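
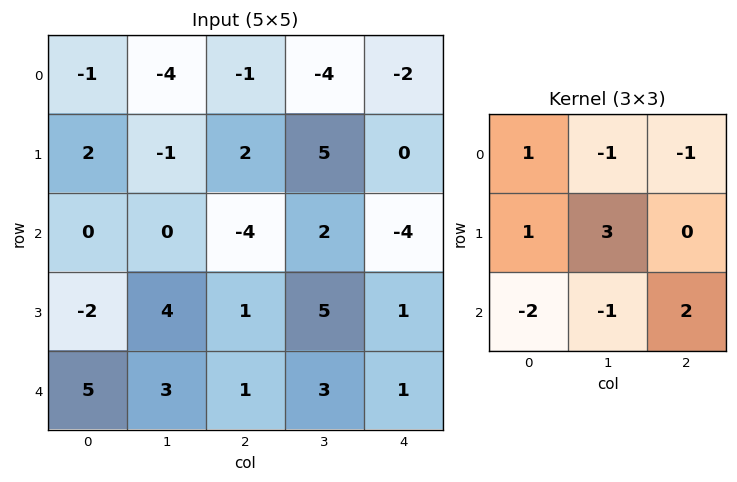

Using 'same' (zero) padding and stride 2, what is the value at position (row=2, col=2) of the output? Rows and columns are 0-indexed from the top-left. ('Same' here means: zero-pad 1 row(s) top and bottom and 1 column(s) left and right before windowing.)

10

The receptive field on the zero-padded input at this output position is [5 1 0 / 3 1 0 / 0 0 0]. Elementwise product with the kernel and sum: 5·1 + 1·-1 + 0·-1 + 3·1 + 1·3 + 0·-2 + 0·-1 + 0·2.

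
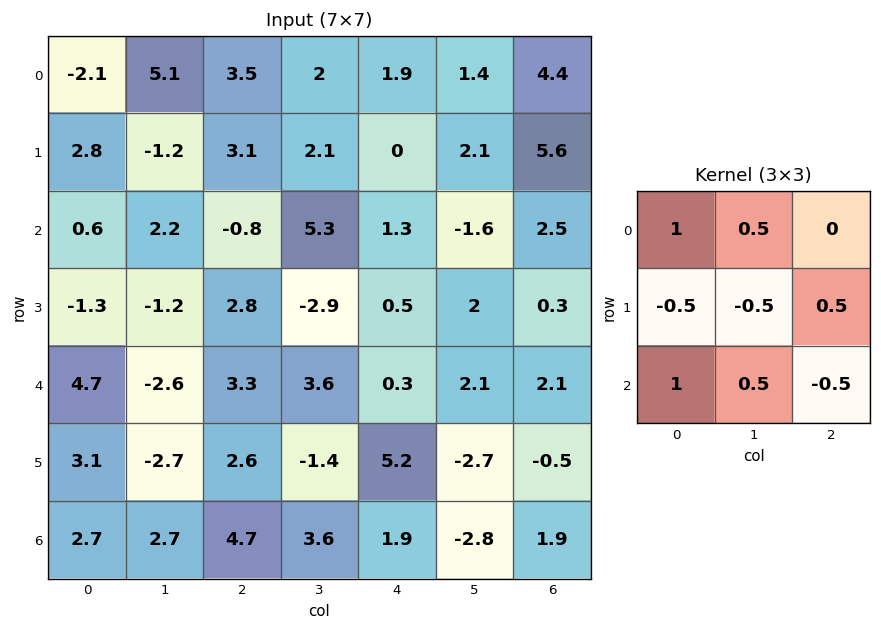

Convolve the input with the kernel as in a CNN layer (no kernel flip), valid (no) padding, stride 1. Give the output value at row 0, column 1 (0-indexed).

The receptive field on the input at this output position is [5.1 3.5 2 / -1.2 3.1 2.1 / 2.2 -0.8 5.3]. Elementwise product with the kernel and sum: 5.1·1 + 3.5·0.5 + -1.2·-0.5 + 3.1·-0.5 + 2.1·0.5 + 2.2·1 + -0.8·0.5 + 5.3·-0.5.

6.1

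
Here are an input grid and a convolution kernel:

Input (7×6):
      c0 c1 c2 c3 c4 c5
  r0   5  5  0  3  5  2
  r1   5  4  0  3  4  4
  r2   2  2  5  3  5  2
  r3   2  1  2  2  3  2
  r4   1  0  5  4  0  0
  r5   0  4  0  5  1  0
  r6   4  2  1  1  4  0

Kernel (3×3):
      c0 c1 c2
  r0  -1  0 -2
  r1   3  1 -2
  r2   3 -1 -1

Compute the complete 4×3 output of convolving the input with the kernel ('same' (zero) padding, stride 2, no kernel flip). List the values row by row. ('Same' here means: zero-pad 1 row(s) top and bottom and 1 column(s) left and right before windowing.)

Output[0,0]: The receptive field on the zero-padded input at this output position is [0 0 0 / 0 5 5 / 0 5 4]. Elementwise product with the kernel and sum: 0·-1 + 0·-2 + 0·3 + 5·1 + 5·-2 + 0·3 + 5·-1 + 4·-1.
Output[0,1]: The receptive field on the zero-padded input at this output position is [0 0 0 / 5 0 3 / 4 0 3]. Elementwise product with the kernel and sum: 0·-1 + 0·-2 + 5·3 + 0·1 + 3·-2 + 4·3 + 0·-1 + 3·-1.

-14 18 11
-13 -6 0
-5 -1 20
-8 -9 2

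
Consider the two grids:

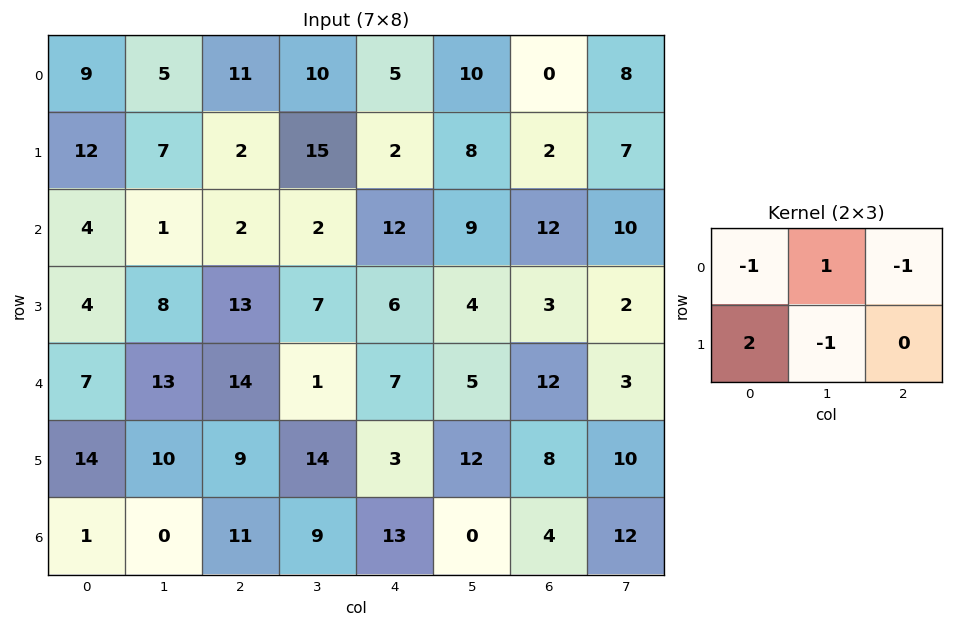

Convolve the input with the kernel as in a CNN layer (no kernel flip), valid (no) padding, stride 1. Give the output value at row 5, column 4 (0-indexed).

The receptive field on the input at this output position is [3 12 8 / 13 0 4]. Elementwise product with the kernel and sum: 3·-1 + 12·1 + 8·-1 + 13·2 + 0·-1.

27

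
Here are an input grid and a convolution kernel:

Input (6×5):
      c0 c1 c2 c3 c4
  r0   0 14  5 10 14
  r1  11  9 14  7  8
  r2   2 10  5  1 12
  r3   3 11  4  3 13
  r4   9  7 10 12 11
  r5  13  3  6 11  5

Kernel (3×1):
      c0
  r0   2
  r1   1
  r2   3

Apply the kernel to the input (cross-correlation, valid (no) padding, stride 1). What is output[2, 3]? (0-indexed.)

The receptive field on the input at this output position is [1 / 3 / 12]. Elementwise product with the kernel and sum: 1·2 + 3·1 + 12·3.

41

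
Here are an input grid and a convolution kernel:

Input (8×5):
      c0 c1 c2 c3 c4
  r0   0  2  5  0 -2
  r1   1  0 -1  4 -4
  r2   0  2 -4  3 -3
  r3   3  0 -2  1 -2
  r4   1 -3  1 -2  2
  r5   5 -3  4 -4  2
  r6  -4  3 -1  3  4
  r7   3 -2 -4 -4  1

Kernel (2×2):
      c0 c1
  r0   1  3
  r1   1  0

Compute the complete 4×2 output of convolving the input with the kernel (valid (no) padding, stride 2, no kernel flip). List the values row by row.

7 4
9 3
-3 -1
8 4

Output[0,0]: The receptive field on the input at this output position is [0 2 / 1 0]. Elementwise product with the kernel and sum: 0·1 + 2·3 + 1·1.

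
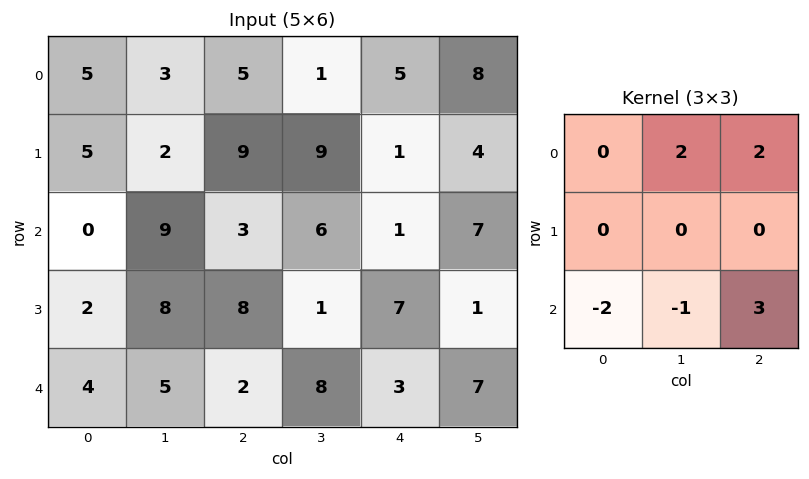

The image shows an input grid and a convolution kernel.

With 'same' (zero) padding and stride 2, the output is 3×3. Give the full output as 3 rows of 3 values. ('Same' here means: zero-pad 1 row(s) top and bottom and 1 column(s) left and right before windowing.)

Output[0,0]: The receptive field on the zero-padded input at this output position is [0 0 0 / 0 5 3 / 0 5 2]. Elementwise product with the kernel and sum: 0·2 + 0·2 + 0·-2 + 5·-1 + 2·3.

1 14 -7
36 15 4
20 18 16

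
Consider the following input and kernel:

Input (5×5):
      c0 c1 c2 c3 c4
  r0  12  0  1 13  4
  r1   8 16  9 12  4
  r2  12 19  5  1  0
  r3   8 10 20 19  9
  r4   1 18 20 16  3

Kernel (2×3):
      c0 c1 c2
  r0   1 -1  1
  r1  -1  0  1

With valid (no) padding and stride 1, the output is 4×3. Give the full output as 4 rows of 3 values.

14 8 -13
-6 1 -4
10 24 -7
37 7 -7

Output[0,0]: The receptive field on the input at this output position is [12 0 1 / 8 16 9]. Elementwise product with the kernel and sum: 12·1 + 0·-1 + 1·1 + 8·-1 + 9·1.
Output[0,1]: The receptive field on the input at this output position is [0 1 13 / 16 9 12]. Elementwise product with the kernel and sum: 0·1 + 1·-1 + 13·1 + 16·-1 + 12·1.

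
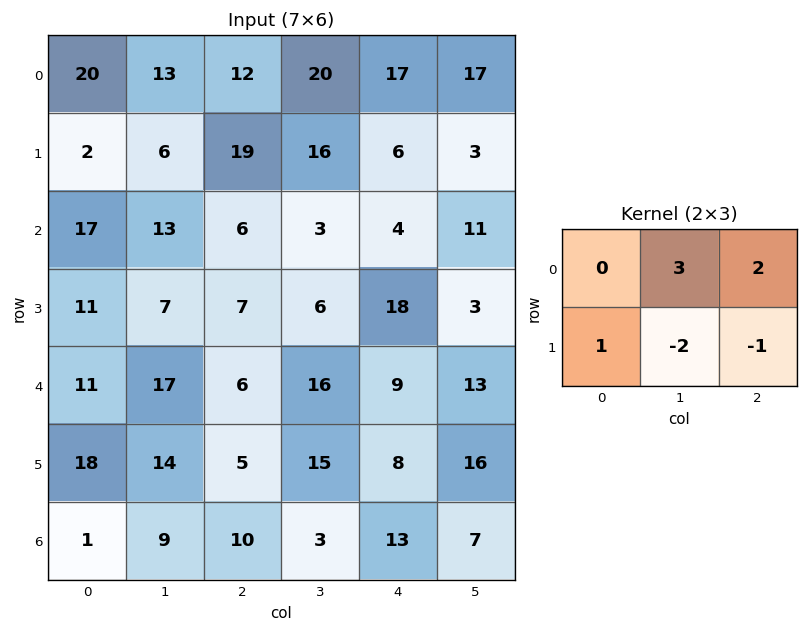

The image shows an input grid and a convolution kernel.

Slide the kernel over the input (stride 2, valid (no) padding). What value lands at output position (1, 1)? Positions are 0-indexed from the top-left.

-6

The receptive field on the input at this output position is [6 3 4 / 7 6 18]. Elementwise product with the kernel and sum: 3·3 + 4·2 + 7·1 + 6·-2 + 18·-1.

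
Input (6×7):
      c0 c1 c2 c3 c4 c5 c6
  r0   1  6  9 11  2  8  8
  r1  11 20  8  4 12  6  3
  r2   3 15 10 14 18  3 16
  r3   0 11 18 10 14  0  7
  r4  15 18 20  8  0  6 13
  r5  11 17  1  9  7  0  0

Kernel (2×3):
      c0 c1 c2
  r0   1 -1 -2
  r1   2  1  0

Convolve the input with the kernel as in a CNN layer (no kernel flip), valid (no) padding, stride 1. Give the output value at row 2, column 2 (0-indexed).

6

The receptive field on the input at this output position is [10 14 18 / 18 10 14]. Elementwise product with the kernel and sum: 10·1 + 14·-1 + 18·-2 + 18·2 + 10·1.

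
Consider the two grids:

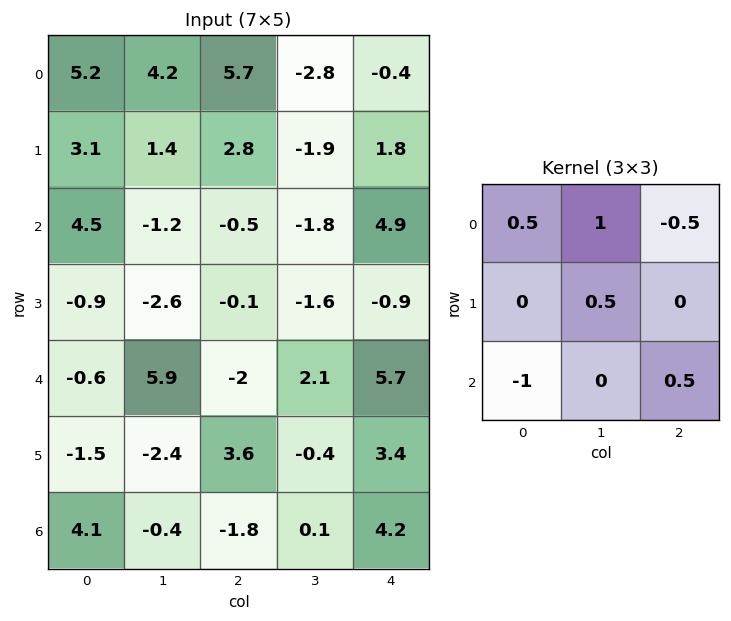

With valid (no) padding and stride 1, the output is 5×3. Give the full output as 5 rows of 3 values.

Output[0,0]: The receptive field on the input at this output position is [5.2 4.2 5.7 / 3.1 1.4 2.8 / 4.5 -1.2 -0.5]. Elementwise product with the kernel and sum: 5.2·0.5 + 4.2·1 + 5.7·-0.5 + 1.4·0.5 + 4.5·-1 + -0.5·0.5.

-0.1 10.9 2.25
1.8 6 -2.65
-0.4 -5.1 -0.45
3.25 0.6 -2.05
0.4 2.15 1.95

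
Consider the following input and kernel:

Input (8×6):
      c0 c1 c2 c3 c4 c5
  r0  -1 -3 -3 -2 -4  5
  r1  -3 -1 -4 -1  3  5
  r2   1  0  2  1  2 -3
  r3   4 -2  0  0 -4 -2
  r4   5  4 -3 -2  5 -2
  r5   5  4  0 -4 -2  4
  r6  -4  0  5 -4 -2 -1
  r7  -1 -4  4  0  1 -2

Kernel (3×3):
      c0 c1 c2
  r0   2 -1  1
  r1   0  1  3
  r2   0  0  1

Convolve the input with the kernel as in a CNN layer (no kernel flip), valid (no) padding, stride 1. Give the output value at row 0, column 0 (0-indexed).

-13

The receptive field on the input at this output position is [-1 -3 -3 / -3 -1 -4 / 1 0 2]. Elementwise product with the kernel and sum: -1·2 + -3·-1 + -3·1 + -1·1 + -4·3 + 2·1.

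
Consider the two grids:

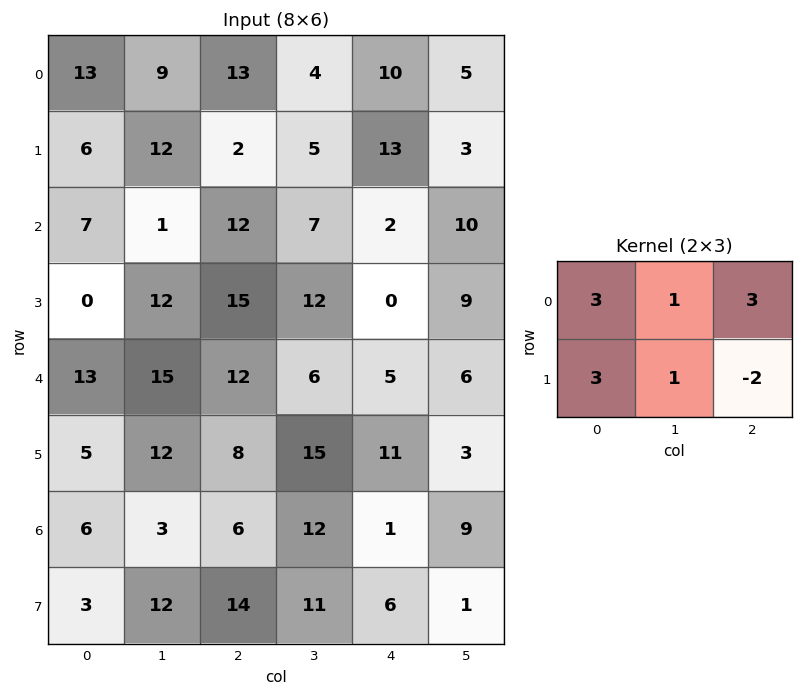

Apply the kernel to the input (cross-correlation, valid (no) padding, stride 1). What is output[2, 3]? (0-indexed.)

71

The receptive field on the input at this output position is [7 2 10 / 12 0 9]. Elementwise product with the kernel and sum: 7·3 + 2·1 + 10·3 + 12·3 + 0·1 + 9·-2.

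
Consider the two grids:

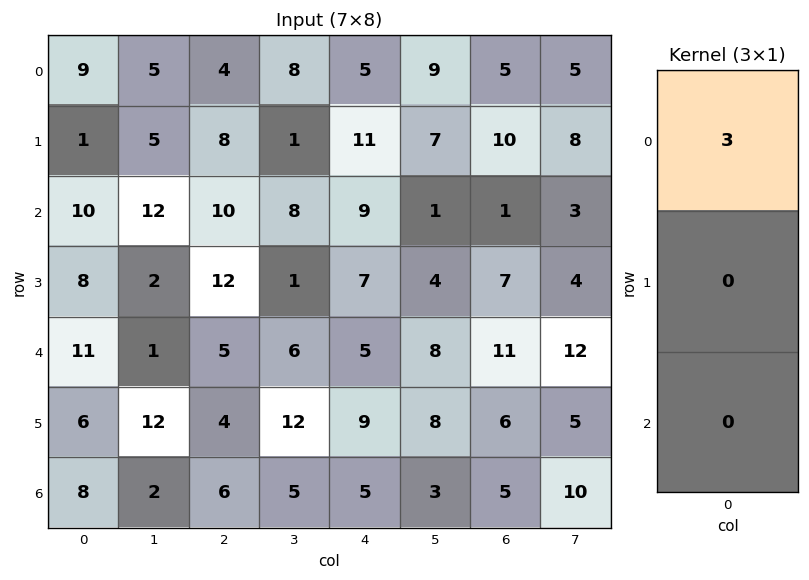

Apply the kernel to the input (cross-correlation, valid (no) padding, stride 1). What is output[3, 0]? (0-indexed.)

24

The receptive field on the input at this output position is [8 / 11 / 6]. Elementwise product with the kernel and sum: 8·3.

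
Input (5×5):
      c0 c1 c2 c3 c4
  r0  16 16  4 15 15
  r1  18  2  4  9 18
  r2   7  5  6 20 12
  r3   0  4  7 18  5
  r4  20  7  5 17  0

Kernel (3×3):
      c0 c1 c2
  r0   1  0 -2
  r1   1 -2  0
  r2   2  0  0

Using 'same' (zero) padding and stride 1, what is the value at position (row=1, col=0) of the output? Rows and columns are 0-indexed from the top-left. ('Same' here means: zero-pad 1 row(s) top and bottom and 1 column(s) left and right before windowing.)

-68

The receptive field on the zero-padded input at this output position is [0 16 16 / 0 18 2 / 0 7 5]. Elementwise product with the kernel and sum: 0·1 + 16·-2 + 0·1 + 18·-2 + 0·2.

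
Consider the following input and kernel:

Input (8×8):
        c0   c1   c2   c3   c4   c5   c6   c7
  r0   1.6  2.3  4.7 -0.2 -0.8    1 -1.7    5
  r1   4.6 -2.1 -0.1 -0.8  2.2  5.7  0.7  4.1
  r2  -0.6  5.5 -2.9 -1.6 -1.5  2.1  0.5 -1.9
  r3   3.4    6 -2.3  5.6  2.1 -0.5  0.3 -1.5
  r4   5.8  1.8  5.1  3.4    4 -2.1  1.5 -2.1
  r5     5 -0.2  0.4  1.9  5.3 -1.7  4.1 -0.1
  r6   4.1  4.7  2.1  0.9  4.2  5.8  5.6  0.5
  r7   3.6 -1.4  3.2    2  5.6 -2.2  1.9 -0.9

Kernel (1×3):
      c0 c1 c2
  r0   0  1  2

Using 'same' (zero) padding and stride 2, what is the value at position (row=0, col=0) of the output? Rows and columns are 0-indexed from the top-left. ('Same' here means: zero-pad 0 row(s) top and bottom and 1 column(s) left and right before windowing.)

The receptive field on the zero-padded input at this output position is [0 1.6 2.3]. Elementwise product with the kernel and sum: 1.6·1 + 2.3·2.

6.2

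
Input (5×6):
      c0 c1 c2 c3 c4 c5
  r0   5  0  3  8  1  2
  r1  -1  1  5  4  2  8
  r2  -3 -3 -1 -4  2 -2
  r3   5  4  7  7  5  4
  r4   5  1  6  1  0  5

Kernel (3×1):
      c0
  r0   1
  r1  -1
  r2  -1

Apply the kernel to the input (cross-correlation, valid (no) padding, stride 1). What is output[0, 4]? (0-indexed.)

-3

The receptive field on the input at this output position is [1 / 2 / 2]. Elementwise product with the kernel and sum: 1·1 + 2·-1 + 2·-1.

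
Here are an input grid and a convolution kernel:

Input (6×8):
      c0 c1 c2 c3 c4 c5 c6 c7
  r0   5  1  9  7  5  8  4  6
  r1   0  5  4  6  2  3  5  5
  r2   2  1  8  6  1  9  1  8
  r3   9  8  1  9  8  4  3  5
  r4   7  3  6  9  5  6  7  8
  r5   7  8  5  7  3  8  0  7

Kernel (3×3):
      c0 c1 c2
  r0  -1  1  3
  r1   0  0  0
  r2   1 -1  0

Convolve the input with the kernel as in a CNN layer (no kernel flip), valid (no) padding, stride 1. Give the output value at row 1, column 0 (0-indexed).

The receptive field on the input at this output position is [0 5 4 / 2 1 8 / 9 8 1]. Elementwise product with the kernel and sum: 0·-1 + 5·1 + 4·3 + 9·1 + 8·-1.

18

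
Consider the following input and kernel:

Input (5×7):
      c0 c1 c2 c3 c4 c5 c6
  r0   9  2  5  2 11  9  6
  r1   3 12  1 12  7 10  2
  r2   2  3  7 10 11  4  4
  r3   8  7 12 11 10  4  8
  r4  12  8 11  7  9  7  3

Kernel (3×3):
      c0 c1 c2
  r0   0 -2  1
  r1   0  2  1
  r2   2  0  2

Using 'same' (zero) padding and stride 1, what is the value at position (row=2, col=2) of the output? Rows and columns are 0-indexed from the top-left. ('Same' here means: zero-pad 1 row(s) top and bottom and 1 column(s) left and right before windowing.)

The receptive field on the zero-padded input at this output position is [12 1 12 / 3 7 10 / 7 12 11]. Elementwise product with the kernel and sum: 1·-2 + 12·1 + 7·2 + 10·1 + 7·2 + 11·2.

70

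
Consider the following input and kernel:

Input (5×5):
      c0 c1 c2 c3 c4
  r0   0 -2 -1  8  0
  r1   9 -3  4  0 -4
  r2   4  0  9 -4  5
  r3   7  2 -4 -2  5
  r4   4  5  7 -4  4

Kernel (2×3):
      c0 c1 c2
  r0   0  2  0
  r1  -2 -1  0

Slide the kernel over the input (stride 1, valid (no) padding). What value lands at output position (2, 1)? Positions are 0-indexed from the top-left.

The receptive field on the input at this output position is [0 9 -4 / 2 -4 -2]. Elementwise product with the kernel and sum: 9·2 + 2·-2 + -4·-1.

18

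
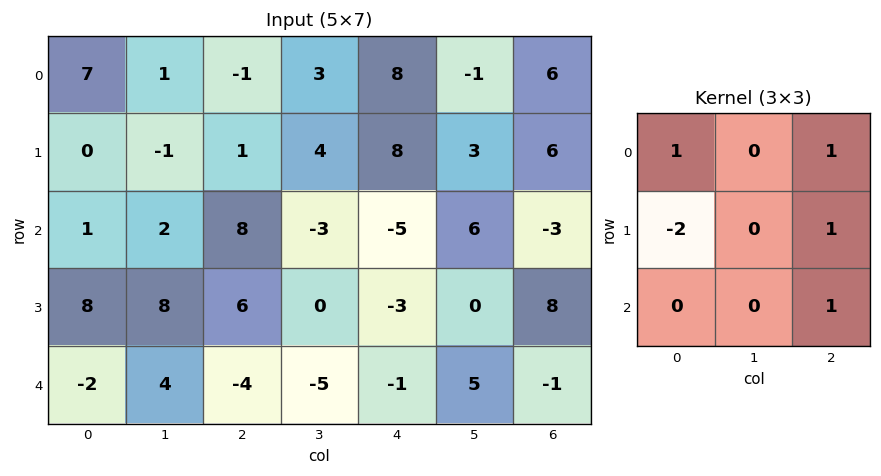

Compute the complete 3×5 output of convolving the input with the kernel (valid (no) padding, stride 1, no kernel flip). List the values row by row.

15 7 8 3 1
13 -4 -15 19 29
-5 -22 -13 8 5

Output[0,0]: The receptive field on the input at this output position is [7 1 -1 / 0 -1 1 / 1 2 8]. Elementwise product with the kernel and sum: 7·1 + -1·1 + 0·-2 + 1·1 + 8·1.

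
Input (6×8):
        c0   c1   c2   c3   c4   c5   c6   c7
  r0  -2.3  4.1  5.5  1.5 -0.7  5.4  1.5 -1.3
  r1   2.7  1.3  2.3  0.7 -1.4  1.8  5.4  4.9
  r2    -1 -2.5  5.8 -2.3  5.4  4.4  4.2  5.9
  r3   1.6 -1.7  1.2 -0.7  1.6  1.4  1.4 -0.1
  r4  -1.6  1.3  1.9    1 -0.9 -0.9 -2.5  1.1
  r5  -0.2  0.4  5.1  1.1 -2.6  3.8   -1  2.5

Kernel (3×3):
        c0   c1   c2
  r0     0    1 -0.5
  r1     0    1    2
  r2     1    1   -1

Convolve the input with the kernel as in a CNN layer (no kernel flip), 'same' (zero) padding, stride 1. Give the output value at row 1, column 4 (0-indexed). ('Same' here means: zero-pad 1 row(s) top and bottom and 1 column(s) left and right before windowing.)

-2.5

The receptive field on the zero-padded input at this output position is [1.5 -0.7 5.4 / 0.7 -1.4 1.8 / -2.3 5.4 4.4]. Elementwise product with the kernel and sum: -0.7·1 + 5.4·-0.5 + -1.4·1 + 1.8·2 + -2.3·1 + 5.4·1 + 4.4·-1.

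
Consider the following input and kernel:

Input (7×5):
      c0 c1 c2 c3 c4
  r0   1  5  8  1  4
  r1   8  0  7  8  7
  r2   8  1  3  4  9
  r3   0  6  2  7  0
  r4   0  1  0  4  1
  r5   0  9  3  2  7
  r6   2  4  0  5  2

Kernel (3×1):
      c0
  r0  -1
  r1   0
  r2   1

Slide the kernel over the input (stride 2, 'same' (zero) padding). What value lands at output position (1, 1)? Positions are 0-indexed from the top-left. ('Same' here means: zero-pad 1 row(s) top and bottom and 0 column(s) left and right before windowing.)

The receptive field on the zero-padded input at this output position is [7 / 3 / 2]. Elementwise product with the kernel and sum: 7·-1 + 2·1.

-5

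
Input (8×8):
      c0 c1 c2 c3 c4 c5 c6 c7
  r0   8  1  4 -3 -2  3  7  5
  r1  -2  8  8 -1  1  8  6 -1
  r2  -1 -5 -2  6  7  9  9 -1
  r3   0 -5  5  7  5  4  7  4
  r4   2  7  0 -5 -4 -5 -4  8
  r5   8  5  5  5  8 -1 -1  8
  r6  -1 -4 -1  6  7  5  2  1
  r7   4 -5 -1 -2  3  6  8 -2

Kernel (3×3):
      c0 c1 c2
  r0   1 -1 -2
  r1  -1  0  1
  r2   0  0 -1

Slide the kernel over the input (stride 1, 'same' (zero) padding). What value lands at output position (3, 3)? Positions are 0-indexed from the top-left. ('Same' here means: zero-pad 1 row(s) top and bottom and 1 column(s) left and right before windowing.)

-18

The receptive field on the zero-padded input at this output position is [-2 6 7 / 5 7 5 / 0 -5 -4]. Elementwise product with the kernel and sum: -2·1 + 6·-1 + 7·-2 + 5·-1 + 5·1 + -4·-1.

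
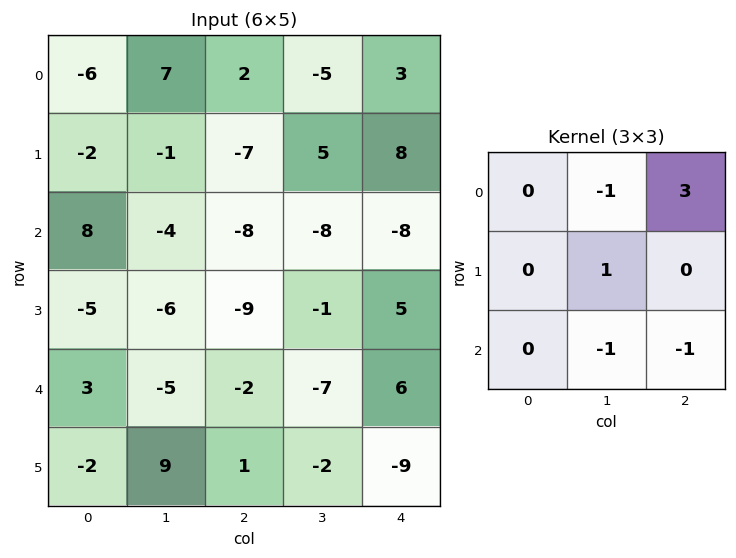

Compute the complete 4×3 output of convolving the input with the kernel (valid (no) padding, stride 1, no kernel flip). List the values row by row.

Output[0,0]: The receptive field on the input at this output position is [-6 7 2 / -2 -1 -7 / 8 -4 -8]. Elementwise product with the kernel and sum: 7·-1 + 2·3 + -1·1 + -4·-1 + -8·-1.
Output[0,1]: The receptive field on the input at this output position is [7 2 -5 / -1 -7 5 / -4 -8 -8]. Elementwise product with the kernel and sum: 2·-1 + -5·3 + -7·1 + -8·-1 + -8·-1.

10 -8 35
-9 24 7
-19 -16 -16
-36 5 20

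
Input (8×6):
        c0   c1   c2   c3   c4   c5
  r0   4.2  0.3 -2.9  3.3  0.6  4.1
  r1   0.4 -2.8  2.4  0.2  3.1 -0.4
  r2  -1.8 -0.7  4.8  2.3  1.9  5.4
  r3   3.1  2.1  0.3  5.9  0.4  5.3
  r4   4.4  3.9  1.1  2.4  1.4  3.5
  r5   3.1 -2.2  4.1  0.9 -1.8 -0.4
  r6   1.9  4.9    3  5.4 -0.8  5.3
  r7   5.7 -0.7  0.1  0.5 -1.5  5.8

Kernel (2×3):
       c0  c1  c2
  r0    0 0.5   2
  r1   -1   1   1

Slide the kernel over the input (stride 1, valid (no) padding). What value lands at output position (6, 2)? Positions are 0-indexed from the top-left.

The receptive field on the input at this output position is [3 5.4 -0.8 / 0.1 0.5 -1.5]. Elementwise product with the kernel and sum: 5.4·0.5 + -0.8·2 + 0.1·-1 + 0.5·1 + -1.5·1.

0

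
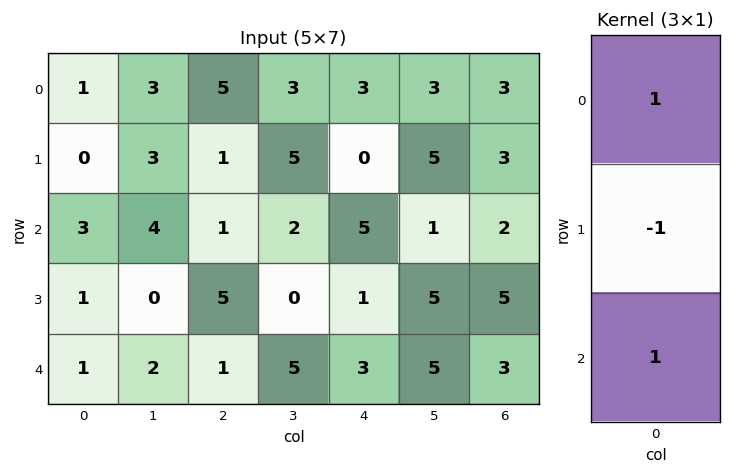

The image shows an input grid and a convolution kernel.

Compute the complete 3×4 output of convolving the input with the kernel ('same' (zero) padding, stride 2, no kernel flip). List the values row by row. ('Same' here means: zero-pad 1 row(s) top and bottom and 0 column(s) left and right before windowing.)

-1 -4 -3 0
-2 5 -4 6
0 4 -2 2

Output[0,0]: The receptive field on the zero-padded input at this output position is [0 / 1 / 0]. Elementwise product with the kernel and sum: 0·1 + 1·-1 + 0·1.
Output[0,1]: The receptive field on the zero-padded input at this output position is [0 / 5 / 1]. Elementwise product with the kernel and sum: 0·1 + 5·-1 + 1·1.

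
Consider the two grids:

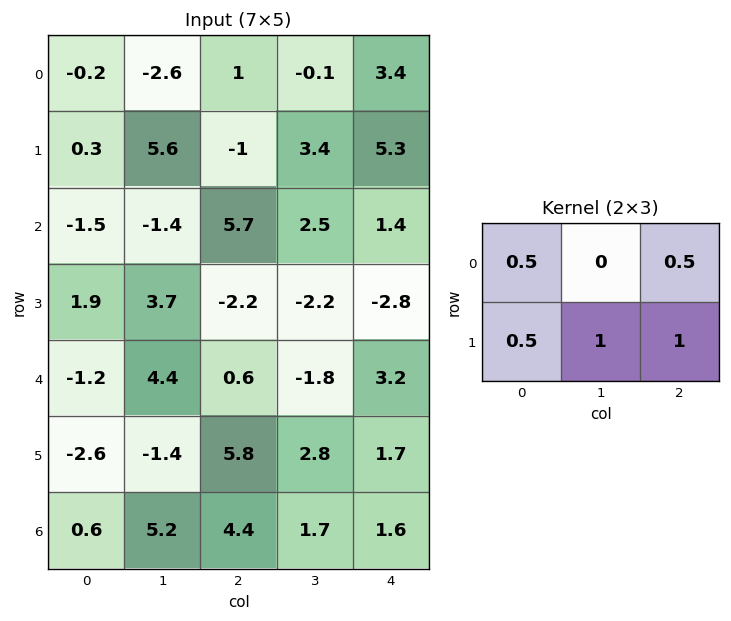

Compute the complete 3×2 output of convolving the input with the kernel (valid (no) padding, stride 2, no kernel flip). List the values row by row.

5.15 10.4
4.55 -2.55
2.8 9.3

Output[0,0]: The receptive field on the input at this output position is [-0.2 -2.6 1 / 0.3 5.6 -1]. Elementwise product with the kernel and sum: -0.2·0.5 + 1·0.5 + 0.3·0.5 + 5.6·1 + -1·1.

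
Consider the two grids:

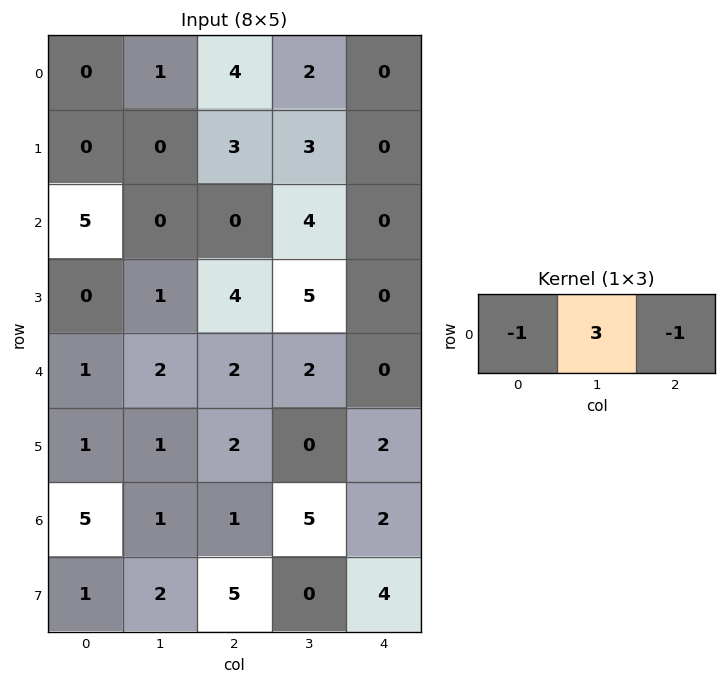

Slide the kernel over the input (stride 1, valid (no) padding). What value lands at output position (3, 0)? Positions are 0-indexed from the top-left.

-1

The receptive field on the input at this output position is [0 1 4]. Elementwise product with the kernel and sum: 0·-1 + 1·3 + 4·-1.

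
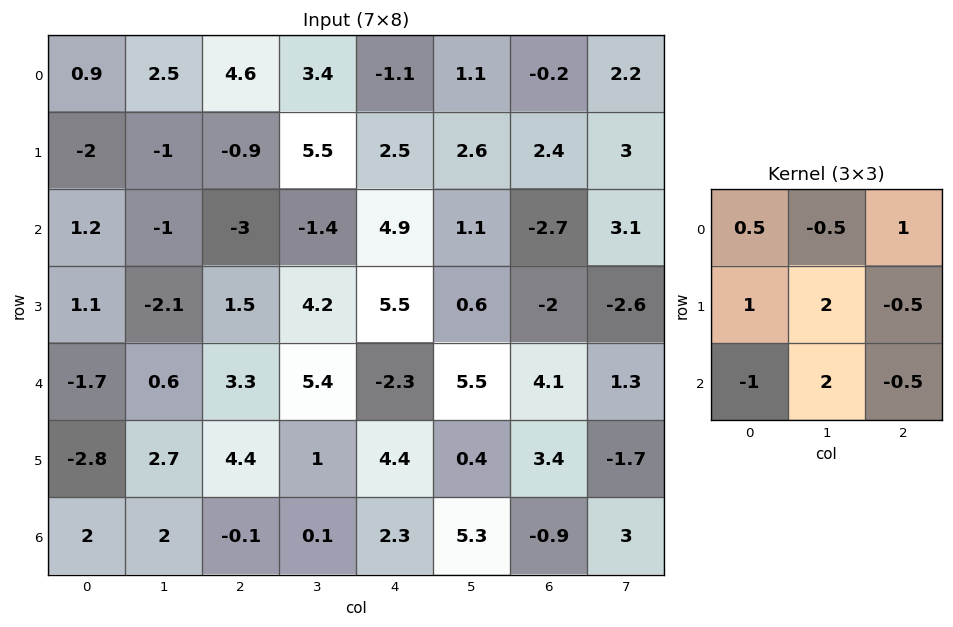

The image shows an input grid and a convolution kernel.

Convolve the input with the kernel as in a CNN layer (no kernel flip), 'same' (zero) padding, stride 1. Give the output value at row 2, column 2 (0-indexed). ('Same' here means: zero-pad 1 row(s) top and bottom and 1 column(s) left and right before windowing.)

The receptive field on the zero-padded input at this output position is [-1 -0.9 5.5 / -1 -3 -1.4 / -2.1 1.5 4.2]. Elementwise product with the kernel and sum: -1·0.5 + -0.9·-0.5 + 5.5·1 + -1·1 + -3·2 + -1.4·-0.5 + -2.1·-1 + 1.5·2 + 4.2·-0.5.

2.15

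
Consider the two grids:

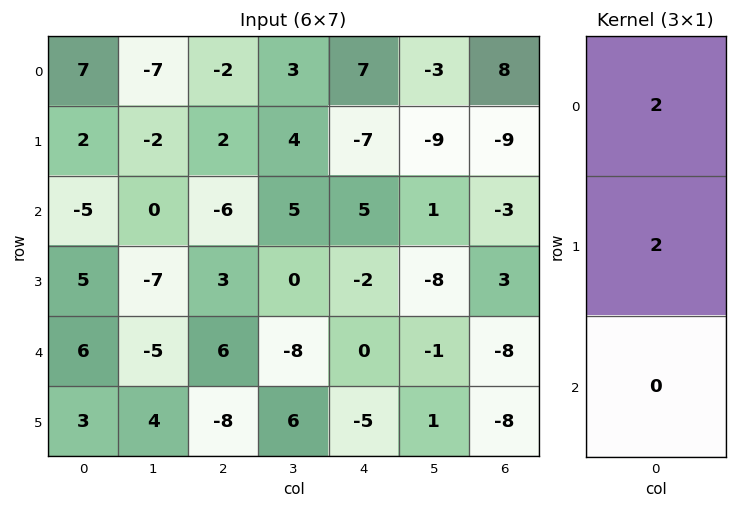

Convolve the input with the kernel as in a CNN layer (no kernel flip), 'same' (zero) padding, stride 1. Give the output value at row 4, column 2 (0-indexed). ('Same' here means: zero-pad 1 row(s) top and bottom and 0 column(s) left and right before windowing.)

18

The receptive field on the zero-padded input at this output position is [3 / 6 / -8]. Elementwise product with the kernel and sum: 3·2 + 6·2.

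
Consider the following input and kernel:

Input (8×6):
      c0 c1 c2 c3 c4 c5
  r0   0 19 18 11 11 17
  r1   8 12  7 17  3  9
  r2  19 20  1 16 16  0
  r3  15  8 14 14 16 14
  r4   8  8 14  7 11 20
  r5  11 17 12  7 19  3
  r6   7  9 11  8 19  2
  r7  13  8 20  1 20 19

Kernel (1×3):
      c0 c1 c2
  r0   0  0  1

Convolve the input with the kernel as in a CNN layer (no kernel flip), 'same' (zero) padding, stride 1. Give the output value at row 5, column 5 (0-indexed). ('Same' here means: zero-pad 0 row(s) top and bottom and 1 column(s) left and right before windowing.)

0

The receptive field on the zero-padded input at this output position is [19 3 0]. Elementwise product with the kernel and sum: 0·1.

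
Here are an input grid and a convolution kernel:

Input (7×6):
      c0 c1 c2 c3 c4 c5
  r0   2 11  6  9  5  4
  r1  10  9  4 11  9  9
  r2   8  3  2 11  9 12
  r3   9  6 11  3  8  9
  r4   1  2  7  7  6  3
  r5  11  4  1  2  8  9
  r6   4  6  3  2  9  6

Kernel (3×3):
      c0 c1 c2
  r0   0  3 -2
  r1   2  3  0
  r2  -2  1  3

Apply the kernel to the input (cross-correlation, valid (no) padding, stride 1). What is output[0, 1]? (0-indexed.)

The receptive field on the input at this output position is [11 6 9 / 9 4 11 / 3 2 11]. Elementwise product with the kernel and sum: 6·3 + 9·-2 + 9·2 + 4·3 + 3·-2 + 2·1 + 11·3.

59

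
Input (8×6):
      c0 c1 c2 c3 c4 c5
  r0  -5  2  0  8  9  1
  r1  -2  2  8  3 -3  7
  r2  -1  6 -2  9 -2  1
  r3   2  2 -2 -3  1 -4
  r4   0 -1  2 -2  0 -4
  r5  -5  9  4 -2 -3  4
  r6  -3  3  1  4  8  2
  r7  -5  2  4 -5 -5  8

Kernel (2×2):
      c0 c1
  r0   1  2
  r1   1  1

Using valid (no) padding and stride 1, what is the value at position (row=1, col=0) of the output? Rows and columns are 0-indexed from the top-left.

The receptive field on the input at this output position is [-2 2 / -1 6]. Elementwise product with the kernel and sum: -2·1 + 2·2 + -1·1 + 6·1.

7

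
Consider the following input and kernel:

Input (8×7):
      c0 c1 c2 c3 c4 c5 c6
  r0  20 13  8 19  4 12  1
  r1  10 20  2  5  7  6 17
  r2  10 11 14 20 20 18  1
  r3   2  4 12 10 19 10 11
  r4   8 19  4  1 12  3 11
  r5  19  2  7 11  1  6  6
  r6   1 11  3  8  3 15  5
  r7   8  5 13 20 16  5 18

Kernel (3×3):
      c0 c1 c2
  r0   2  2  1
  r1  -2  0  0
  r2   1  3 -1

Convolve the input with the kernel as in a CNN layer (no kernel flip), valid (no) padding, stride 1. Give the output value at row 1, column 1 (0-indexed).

57

The receptive field on the input at this output position is [20 2 5 / 11 14 20 / 4 12 10]. Elementwise product with the kernel and sum: 20·2 + 2·2 + 5·1 + 11·-2 + 4·1 + 12·3 + 10·-1.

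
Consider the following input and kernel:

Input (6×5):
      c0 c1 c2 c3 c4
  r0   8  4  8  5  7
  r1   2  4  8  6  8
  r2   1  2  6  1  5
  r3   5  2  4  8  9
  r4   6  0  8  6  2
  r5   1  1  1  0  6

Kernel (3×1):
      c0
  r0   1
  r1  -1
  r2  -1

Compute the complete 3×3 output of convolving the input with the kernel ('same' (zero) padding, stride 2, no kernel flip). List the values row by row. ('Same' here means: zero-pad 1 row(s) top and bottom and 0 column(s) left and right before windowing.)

Output[0,0]: The receptive field on the zero-padded input at this output position is [0 / 8 / 2]. Elementwise product with the kernel and sum: 0·1 + 8·-1 + 2·-1.
Output[0,1]: The receptive field on the zero-padded input at this output position is [0 / 8 / 8]. Elementwise product with the kernel and sum: 0·1 + 8·-1 + 8·-1.

-10 -16 -15
-4 -2 -6
-2 -5 1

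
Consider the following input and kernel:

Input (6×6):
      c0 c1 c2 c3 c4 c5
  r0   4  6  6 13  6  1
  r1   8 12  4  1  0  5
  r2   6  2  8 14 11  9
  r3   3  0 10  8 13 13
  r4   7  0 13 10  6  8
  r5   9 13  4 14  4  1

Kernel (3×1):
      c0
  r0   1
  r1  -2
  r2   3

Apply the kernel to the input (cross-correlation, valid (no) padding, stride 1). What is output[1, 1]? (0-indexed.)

The receptive field on the input at this output position is [12 / 2 / 0]. Elementwise product with the kernel and sum: 12·1 + 2·-2 + 0·3.

8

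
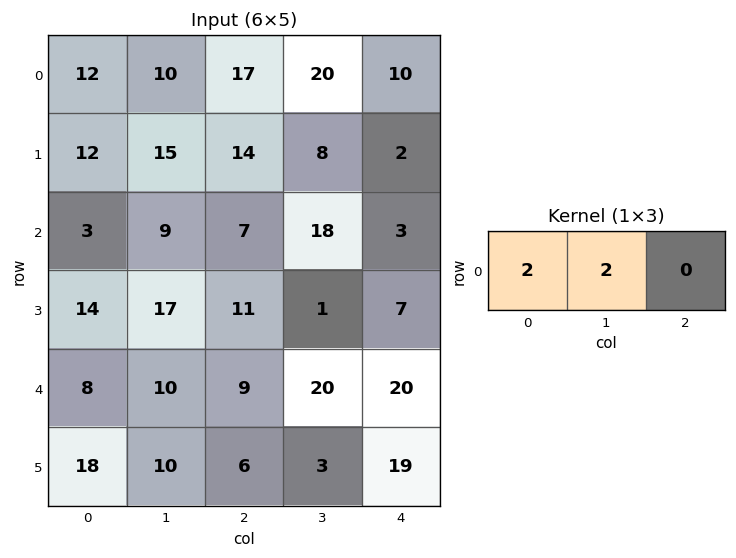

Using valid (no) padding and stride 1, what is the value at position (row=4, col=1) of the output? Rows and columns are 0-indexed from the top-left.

38

The receptive field on the input at this output position is [10 9 20]. Elementwise product with the kernel and sum: 10·2 + 9·2.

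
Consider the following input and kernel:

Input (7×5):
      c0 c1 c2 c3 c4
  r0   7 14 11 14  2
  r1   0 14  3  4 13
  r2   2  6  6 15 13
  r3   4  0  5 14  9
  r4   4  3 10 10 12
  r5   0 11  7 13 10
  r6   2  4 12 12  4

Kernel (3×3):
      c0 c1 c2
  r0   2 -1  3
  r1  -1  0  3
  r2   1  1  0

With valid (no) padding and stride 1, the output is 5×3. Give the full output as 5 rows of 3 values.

50 69 71
15 81 93
34 106 78
60 82 69
62 70 93

Output[0,0]: The receptive field on the input at this output position is [7 14 11 / 0 14 3 / 2 6 6]. Elementwise product with the kernel and sum: 7·2 + 14·-1 + 11·3 + 0·-1 + 3·3 + 2·1 + 6·1.
Output[0,1]: The receptive field on the input at this output position is [14 11 14 / 14 3 4 / 6 6 15]. Elementwise product with the kernel and sum: 14·2 + 11·-1 + 14·3 + 14·-1 + 4·3 + 6·1 + 6·1.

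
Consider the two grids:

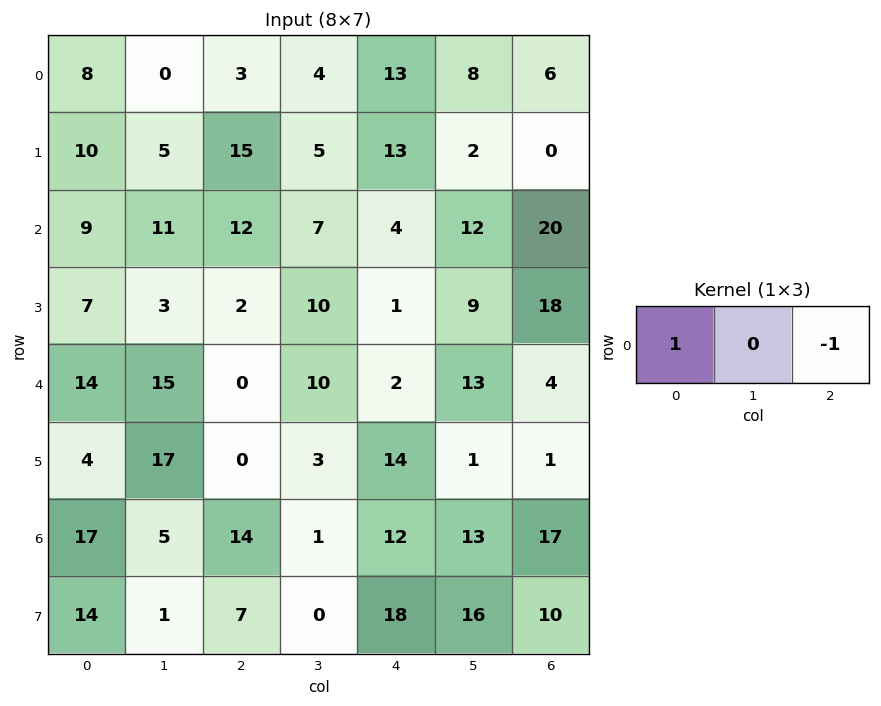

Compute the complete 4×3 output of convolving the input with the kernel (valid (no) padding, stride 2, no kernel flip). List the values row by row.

5 -10 7
-3 8 -16
14 -2 -2
3 2 -5

Output[0,0]: The receptive field on the input at this output position is [8 0 3]. Elementwise product with the kernel and sum: 8·1 + 3·-1.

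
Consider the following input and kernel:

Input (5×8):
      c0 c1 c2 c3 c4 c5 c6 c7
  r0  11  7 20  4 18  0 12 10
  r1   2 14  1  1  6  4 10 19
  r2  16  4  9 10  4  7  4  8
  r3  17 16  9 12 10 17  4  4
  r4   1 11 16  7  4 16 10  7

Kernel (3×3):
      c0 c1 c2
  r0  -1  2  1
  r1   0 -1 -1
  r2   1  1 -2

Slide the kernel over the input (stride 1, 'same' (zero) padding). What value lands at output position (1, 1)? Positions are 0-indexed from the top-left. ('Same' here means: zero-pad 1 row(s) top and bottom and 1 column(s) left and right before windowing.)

The receptive field on the zero-padded input at this output position is [11 7 20 / 2 14 1 / 16 4 9]. Elementwise product with the kernel and sum: 11·-1 + 7·2 + 20·1 + 14·-1 + 1·-1 + 16·1 + 4·1 + 9·-2.

10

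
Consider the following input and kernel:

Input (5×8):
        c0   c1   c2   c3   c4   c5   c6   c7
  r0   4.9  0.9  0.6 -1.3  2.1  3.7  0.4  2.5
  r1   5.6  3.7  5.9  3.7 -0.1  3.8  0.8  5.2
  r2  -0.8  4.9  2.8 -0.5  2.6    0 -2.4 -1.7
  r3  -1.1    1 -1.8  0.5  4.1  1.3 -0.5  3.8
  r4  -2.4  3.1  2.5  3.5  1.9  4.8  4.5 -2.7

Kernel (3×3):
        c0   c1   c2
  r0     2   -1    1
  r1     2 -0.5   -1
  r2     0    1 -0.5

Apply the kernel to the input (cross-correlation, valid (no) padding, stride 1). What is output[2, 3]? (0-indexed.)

The receptive field on the input at this output position is [-0.5 2.6 0 / 0.5 4.1 1.3 / 3.5 1.9 4.8]. Elementwise product with the kernel and sum: -0.5·2 + 2.6·-1 + 0·1 + 0.5·2 + 4.1·-0.5 + 1.3·-1 + 1.9·1 + 4.8·-0.5.

-6.45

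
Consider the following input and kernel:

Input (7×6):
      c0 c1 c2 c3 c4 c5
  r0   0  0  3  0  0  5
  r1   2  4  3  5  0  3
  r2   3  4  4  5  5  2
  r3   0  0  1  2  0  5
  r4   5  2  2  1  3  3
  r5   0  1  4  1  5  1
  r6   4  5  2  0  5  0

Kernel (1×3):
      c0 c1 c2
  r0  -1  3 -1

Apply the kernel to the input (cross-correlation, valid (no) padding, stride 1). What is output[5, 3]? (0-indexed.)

The receptive field on the input at this output position is [1 5 1]. Elementwise product with the kernel and sum: 1·-1 + 5·3 + 1·-1.

13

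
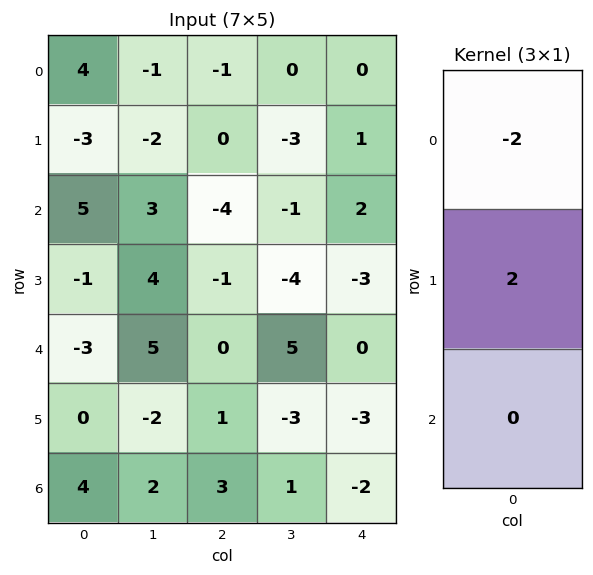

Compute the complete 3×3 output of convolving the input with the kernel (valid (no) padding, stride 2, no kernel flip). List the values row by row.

-14 2 2
-12 6 -10
6 2 -6

Output[0,0]: The receptive field on the input at this output position is [4 / -3 / 5]. Elementwise product with the kernel and sum: 4·-2 + -3·2.
Output[0,1]: The receptive field on the input at this output position is [-1 / 0 / -4]. Elementwise product with the kernel and sum: -1·-2 + 0·2.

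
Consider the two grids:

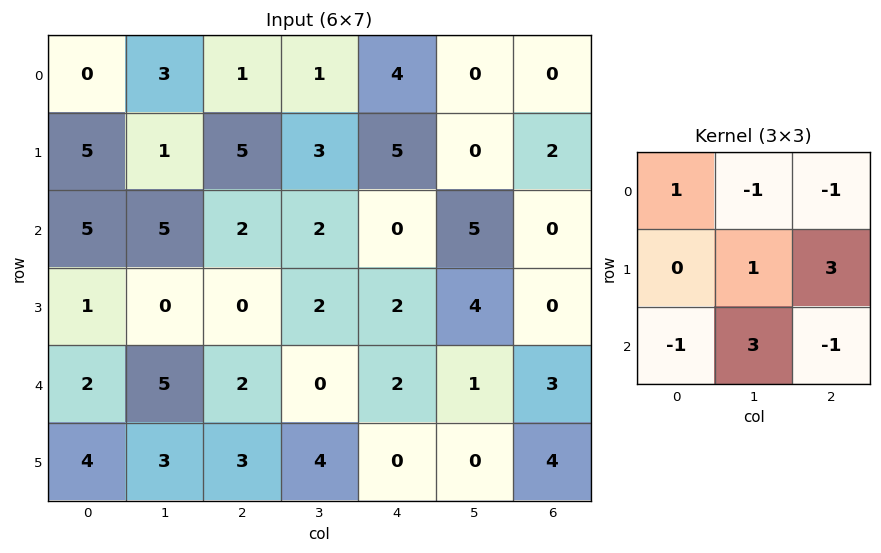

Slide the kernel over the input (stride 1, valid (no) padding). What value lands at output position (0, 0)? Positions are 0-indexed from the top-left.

20

The receptive field on the input at this output position is [0 3 1 / 5 1 5 / 5 5 2]. Elementwise product with the kernel and sum: 0·1 + 3·-1 + 1·-1 + 1·1 + 5·3 + 5·-1 + 5·3 + 2·-1.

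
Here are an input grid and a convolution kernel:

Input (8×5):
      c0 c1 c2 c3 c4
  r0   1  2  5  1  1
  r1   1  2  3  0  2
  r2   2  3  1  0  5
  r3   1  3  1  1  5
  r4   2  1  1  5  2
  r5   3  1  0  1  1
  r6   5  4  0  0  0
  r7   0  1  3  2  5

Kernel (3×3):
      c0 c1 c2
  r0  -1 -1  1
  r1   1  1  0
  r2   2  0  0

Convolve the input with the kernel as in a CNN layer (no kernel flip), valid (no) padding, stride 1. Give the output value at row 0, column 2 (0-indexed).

The receptive field on the input at this output position is [5 1 1 / 3 0 2 / 1 0 5]. Elementwise product with the kernel and sum: 5·-1 + 1·-1 + 1·1 + 3·1 + 0·1 + 1·2.

0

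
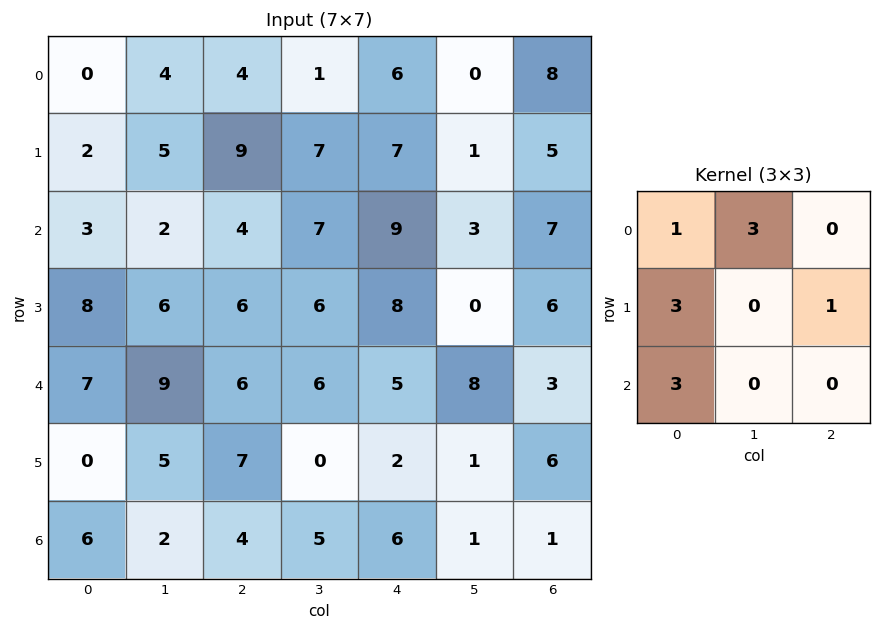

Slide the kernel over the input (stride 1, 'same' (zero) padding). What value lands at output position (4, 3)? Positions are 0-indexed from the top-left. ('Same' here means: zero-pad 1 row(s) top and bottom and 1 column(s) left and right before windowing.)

The receptive field on the zero-padded input at this output position is [6 6 8 / 6 6 5 / 7 0 2]. Elementwise product with the kernel and sum: 6·1 + 6·3 + 6·3 + 5·1 + 7·3.

68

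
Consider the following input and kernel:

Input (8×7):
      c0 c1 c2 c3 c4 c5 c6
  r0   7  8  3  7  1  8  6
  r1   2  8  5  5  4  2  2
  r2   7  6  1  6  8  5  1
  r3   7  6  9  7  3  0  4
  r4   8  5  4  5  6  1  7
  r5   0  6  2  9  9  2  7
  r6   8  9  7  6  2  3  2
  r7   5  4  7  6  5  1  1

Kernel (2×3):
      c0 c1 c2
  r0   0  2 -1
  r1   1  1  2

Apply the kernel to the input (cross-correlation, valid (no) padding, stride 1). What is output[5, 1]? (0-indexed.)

23

The receptive field on the input at this output position is [6 2 9 / 9 7 6]. Elementwise product with the kernel and sum: 2·2 + 9·-1 + 9·1 + 7·1 + 6·2.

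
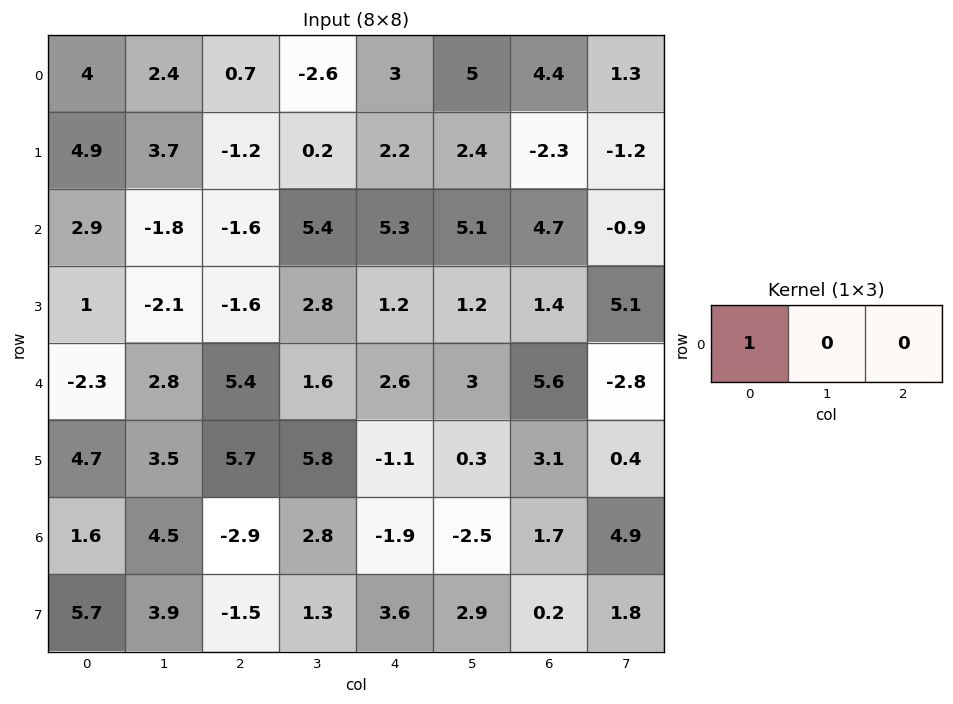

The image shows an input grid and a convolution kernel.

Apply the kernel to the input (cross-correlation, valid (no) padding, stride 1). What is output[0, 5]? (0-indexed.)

The receptive field on the input at this output position is [5 4.4 1.3]. Elementwise product with the kernel and sum: 5·1.

5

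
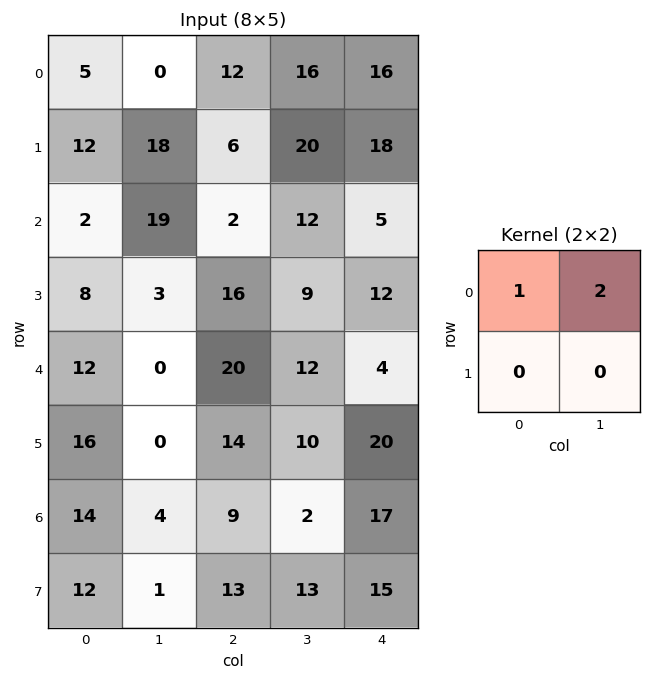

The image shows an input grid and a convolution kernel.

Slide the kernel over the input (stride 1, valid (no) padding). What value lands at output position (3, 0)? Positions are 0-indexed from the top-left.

14

The receptive field on the input at this output position is [8 3 / 12 0]. Elementwise product with the kernel and sum: 8·1 + 3·2.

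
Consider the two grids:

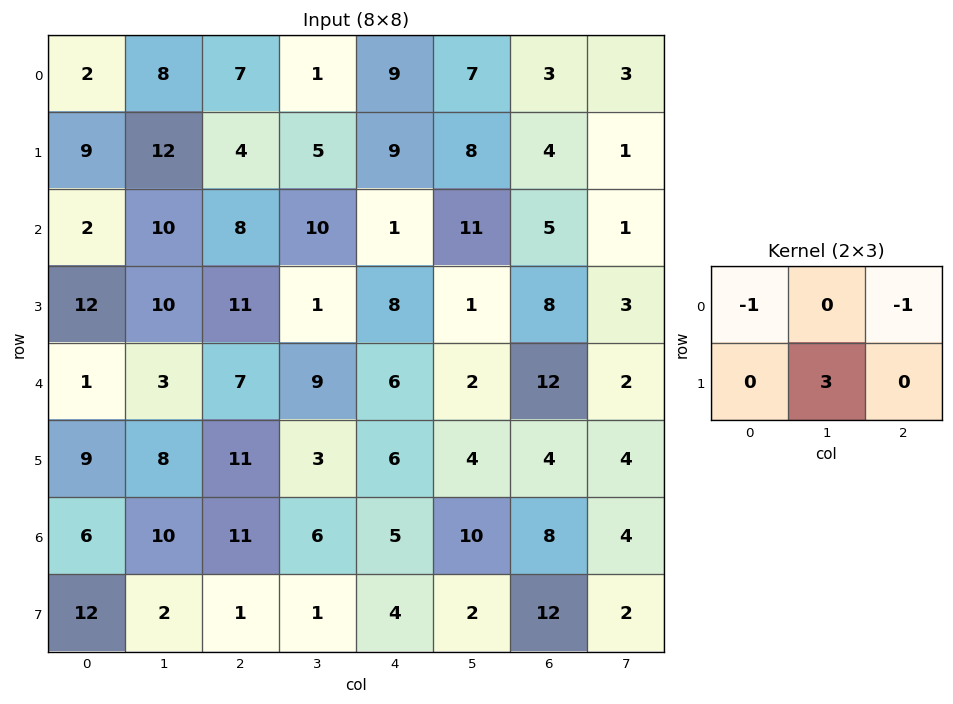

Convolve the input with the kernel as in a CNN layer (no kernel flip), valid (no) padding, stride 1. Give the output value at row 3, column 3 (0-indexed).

16

The receptive field on the input at this output position is [1 8 1 / 9 6 2]. Elementwise product with the kernel and sum: 1·-1 + 1·-1 + 6·3.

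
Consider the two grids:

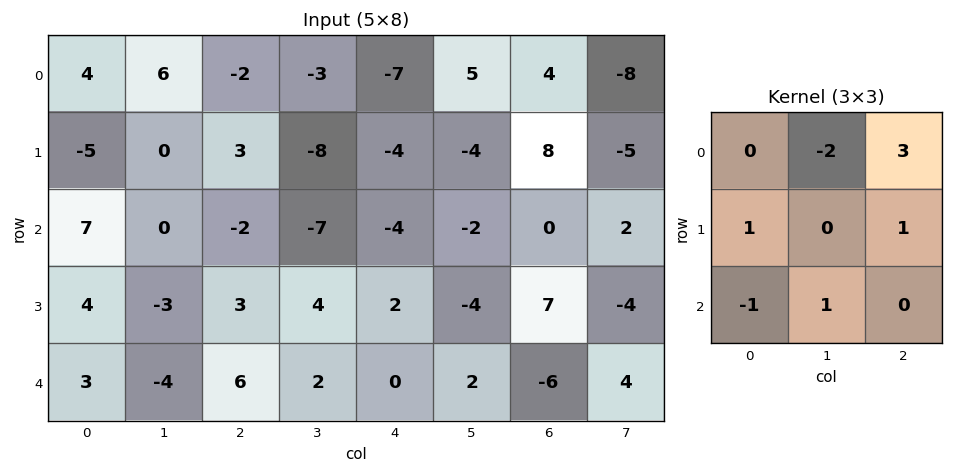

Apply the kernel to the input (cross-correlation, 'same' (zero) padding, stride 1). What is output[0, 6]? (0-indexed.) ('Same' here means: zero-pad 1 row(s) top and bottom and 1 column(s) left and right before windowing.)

9

The receptive field on the zero-padded input at this output position is [0 0 0 / 5 4 -8 / -4 8 -5]. Elementwise product with the kernel and sum: 0·-2 + 0·3 + 5·1 + -8·1 + -4·-1 + 8·1.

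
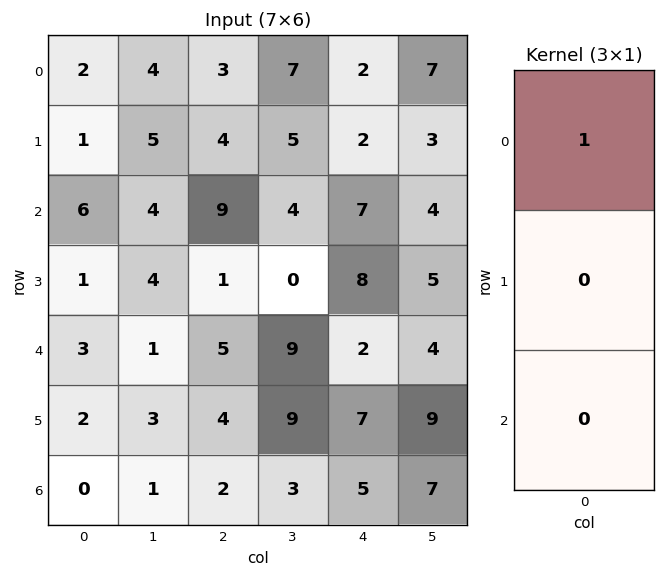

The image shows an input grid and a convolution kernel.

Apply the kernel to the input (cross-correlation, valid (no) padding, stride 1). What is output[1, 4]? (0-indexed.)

2

The receptive field on the input at this output position is [2 / 7 / 8]. Elementwise product with the kernel and sum: 2·1.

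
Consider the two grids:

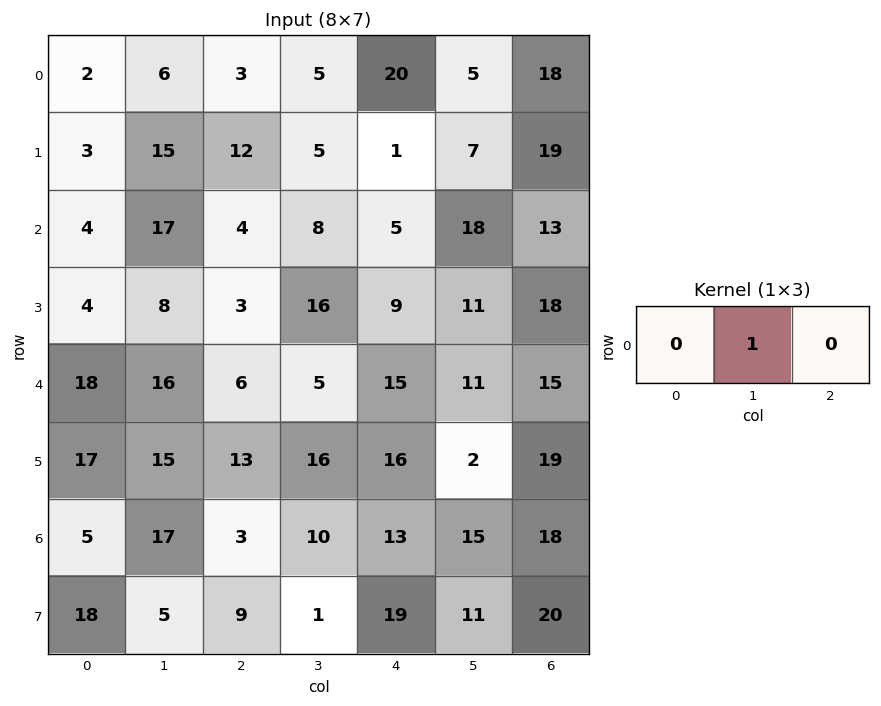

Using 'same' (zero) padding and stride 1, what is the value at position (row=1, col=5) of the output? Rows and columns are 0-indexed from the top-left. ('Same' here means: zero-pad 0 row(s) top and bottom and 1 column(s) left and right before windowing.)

The receptive field on the zero-padded input at this output position is [1 7 19]. Elementwise product with the kernel and sum: 7·1.

7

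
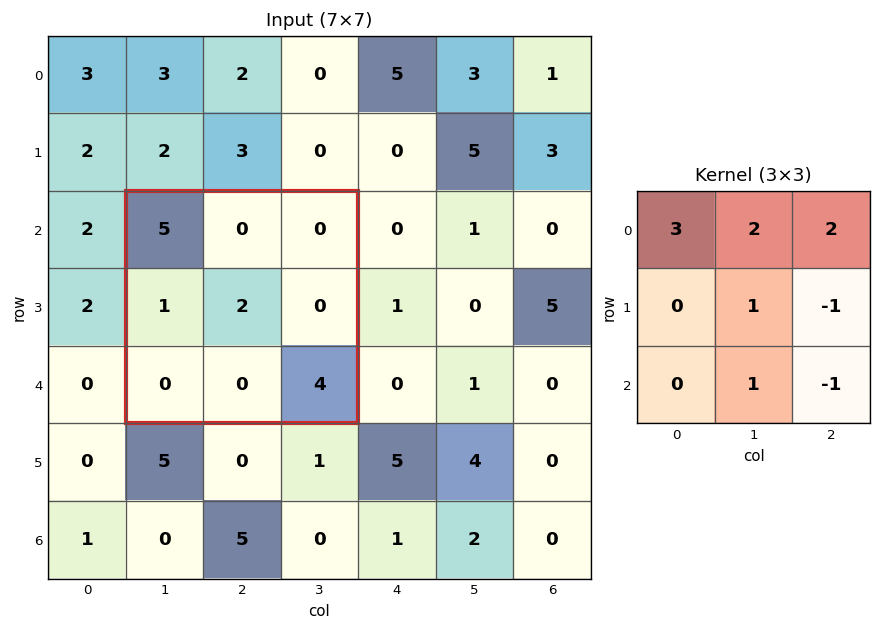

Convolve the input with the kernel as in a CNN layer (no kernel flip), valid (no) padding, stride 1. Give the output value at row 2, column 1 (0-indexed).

13

The receptive field on the input at this output position is [5 0 0 / 1 2 0 / 0 0 4]. Elementwise product with the kernel and sum: 5·3 + 0·2 + 0·2 + 2·1 + 0·-1 + 0·1 + 4·-1.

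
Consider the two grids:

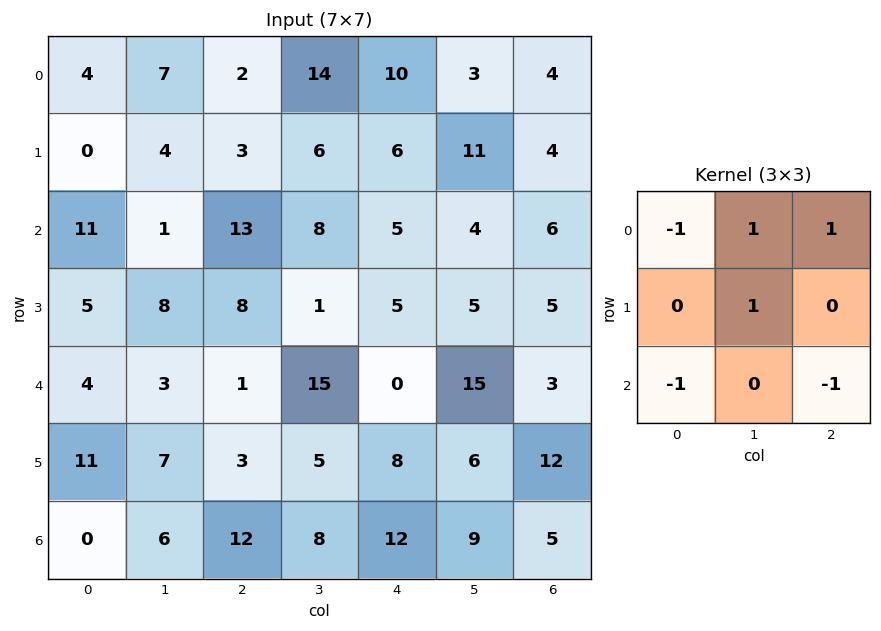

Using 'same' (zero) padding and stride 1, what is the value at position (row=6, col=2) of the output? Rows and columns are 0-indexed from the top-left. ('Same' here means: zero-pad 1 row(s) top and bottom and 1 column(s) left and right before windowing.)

13

The receptive field on the zero-padded input at this output position is [7 3 5 / 6 12 8 / 0 0 0]. Elementwise product with the kernel and sum: 7·-1 + 3·1 + 5·1 + 12·1 + 0·-1 + 0·-1.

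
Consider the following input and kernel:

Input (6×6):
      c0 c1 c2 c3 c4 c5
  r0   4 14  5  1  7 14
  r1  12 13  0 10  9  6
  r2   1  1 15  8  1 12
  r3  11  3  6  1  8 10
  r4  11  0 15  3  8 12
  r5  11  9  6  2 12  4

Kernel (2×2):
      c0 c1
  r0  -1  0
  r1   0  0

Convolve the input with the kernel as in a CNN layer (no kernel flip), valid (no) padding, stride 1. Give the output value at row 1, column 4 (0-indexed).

-9

The receptive field on the input at this output position is [9 6 / 1 12]. Elementwise product with the kernel and sum: 9·-1.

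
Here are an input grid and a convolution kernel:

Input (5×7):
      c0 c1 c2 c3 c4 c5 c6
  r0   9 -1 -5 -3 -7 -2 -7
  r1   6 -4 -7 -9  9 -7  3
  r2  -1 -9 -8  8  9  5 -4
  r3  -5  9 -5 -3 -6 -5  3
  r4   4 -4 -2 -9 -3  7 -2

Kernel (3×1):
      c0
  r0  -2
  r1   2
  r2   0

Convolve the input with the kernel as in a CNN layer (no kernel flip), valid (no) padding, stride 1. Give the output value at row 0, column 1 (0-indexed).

The receptive field on the input at this output position is [-1 / -4 / -9]. Elementwise product with the kernel and sum: -1·-2 + -4·2.

-6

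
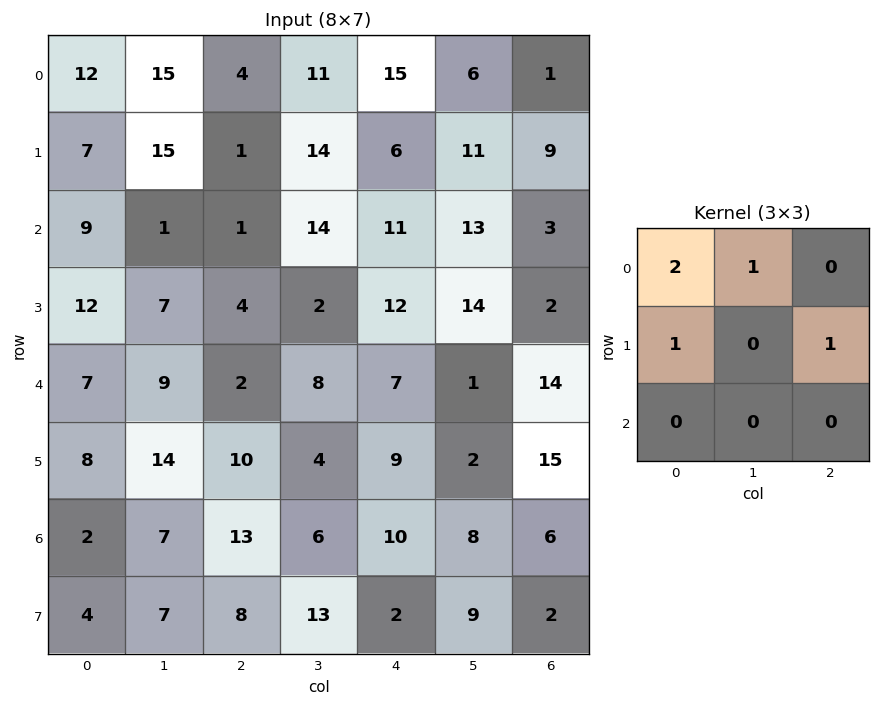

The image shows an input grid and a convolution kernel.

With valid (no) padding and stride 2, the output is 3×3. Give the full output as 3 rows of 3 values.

Output[0,0]: The receptive field on the input at this output position is [12 15 4 / 7 15 1 / 9 1 1]. Elementwise product with the kernel and sum: 12·2 + 15·1 + 7·1 + 1·1.

47 26 51
35 32 49
41 31 39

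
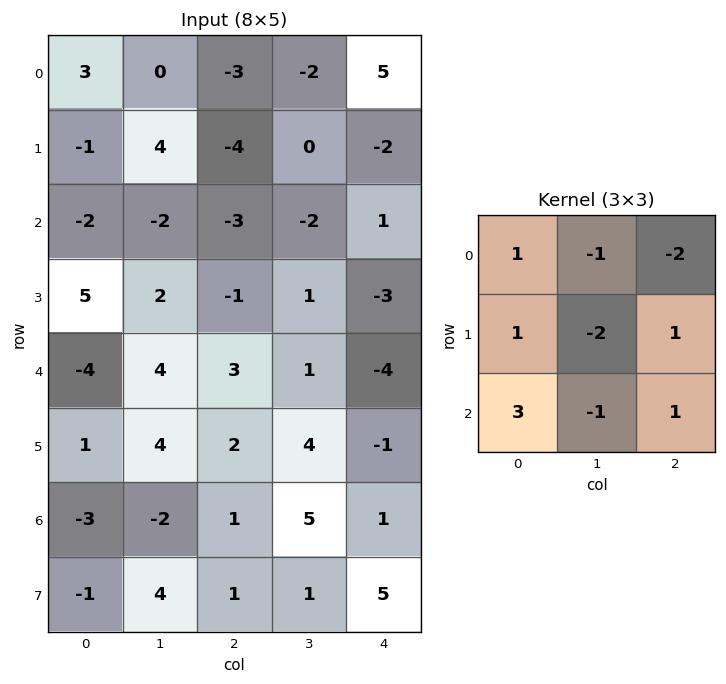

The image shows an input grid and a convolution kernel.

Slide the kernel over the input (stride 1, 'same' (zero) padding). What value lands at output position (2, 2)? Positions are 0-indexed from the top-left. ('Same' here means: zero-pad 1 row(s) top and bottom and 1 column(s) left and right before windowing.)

The receptive field on the zero-padded input at this output position is [4 -4 0 / -2 -3 -2 / 2 -1 1]. Elementwise product with the kernel and sum: 4·1 + -4·-1 + 0·-2 + -2·1 + -3·-2 + -2·1 + 2·3 + -1·-1 + 1·1.

18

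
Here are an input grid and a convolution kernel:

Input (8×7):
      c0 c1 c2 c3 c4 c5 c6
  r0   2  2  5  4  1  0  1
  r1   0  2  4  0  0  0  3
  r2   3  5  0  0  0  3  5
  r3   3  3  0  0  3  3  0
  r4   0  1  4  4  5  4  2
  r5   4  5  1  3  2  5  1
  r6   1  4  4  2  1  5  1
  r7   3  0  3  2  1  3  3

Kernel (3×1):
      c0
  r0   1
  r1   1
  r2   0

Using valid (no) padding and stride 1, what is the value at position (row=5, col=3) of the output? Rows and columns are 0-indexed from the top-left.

The receptive field on the input at this output position is [3 / 2 / 2]. Elementwise product with the kernel and sum: 3·1 + 2·1.

5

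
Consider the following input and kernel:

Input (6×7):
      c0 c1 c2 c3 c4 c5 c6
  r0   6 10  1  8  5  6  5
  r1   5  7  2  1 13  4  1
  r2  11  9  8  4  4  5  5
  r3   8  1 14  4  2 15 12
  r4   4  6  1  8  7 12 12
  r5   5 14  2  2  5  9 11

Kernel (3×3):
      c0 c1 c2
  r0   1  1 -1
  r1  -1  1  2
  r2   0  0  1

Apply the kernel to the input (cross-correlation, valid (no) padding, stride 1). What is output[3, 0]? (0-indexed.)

1

The receptive field on the input at this output position is [8 1 14 / 4 6 1 / 5 14 2]. Elementwise product with the kernel and sum: 8·1 + 1·1 + 14·-1 + 4·-1 + 6·1 + 1·2 + 2·1.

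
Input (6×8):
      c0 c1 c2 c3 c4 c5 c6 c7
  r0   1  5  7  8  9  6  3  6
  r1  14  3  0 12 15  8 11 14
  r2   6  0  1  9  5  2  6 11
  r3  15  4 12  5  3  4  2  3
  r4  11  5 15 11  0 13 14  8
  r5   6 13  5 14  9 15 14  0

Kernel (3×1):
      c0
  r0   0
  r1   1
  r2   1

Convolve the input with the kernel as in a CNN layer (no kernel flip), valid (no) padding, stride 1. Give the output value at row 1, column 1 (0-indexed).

4

The receptive field on the input at this output position is [3 / 0 / 4]. Elementwise product with the kernel and sum: 0·1 + 4·1.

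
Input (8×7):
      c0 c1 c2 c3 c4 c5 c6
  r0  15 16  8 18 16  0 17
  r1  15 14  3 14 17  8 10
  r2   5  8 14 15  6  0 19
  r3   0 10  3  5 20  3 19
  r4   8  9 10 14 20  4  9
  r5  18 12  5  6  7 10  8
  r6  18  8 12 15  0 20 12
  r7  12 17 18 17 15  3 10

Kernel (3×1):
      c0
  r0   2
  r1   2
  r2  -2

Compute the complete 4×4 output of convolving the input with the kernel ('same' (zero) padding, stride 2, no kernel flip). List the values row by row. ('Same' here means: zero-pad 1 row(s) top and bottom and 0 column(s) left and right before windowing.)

0 10 -2 14
40 28 6 20
-20 16 66 40
48 -2 -16 20

Output[0,0]: The receptive field on the zero-padded input at this output position is [0 / 15 / 15]. Elementwise product with the kernel and sum: 0·2 + 15·2 + 15·-2.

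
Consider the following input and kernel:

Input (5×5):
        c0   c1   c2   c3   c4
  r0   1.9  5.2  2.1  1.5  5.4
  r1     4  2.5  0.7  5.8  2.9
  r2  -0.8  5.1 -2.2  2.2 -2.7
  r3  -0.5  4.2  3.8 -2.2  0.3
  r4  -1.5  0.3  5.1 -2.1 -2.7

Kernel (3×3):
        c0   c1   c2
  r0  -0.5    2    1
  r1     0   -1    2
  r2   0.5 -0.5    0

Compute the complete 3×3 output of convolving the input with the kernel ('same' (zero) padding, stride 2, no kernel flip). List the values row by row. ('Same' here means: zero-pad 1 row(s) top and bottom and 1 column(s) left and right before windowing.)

6.5 1.8 -3.95
21.75 12.75 4.35
5.3 -6 4.4

Output[0,0]: The receptive field on the zero-padded input at this output position is [0 0 0 / 0 1.9 5.2 / 0 4 2.5]. Elementwise product with the kernel and sum: 0·-0.5 + 0·2 + 0·1 + 1.9·-1 + 5.2·2 + 0·0.5 + 4·-0.5.
Output[0,1]: The receptive field on the zero-padded input at this output position is [0 0 0 / 5.2 2.1 1.5 / 2.5 0.7 5.8]. Elementwise product with the kernel and sum: 0·-0.5 + 0·2 + 0·1 + 2.1·-1 + 1.5·2 + 2.5·0.5 + 0.7·-0.5.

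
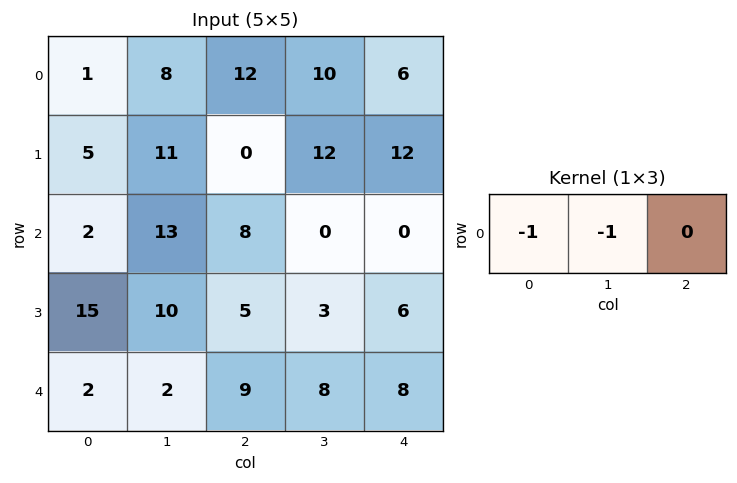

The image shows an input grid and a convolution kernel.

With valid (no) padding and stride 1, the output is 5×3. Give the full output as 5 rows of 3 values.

-9 -20 -22
-16 -11 -12
-15 -21 -8
-25 -15 -8
-4 -11 -17

Output[0,0]: The receptive field on the input at this output position is [1 8 12]. Elementwise product with the kernel and sum: 1·-1 + 8·-1.
Output[0,1]: The receptive field on the input at this output position is [8 12 10]. Elementwise product with the kernel and sum: 8·-1 + 12·-1.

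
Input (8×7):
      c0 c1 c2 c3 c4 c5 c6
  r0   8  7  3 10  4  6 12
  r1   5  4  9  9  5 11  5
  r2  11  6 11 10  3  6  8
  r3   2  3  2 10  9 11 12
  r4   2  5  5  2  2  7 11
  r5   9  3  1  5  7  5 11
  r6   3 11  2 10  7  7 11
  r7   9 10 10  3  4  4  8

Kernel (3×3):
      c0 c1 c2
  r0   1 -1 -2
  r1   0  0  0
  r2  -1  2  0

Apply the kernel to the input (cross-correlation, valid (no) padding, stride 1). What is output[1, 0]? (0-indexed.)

-13

The receptive field on the input at this output position is [5 4 9 / 11 6 11 / 2 3 2]. Elementwise product with the kernel and sum: 5·1 + 4·-1 + 9·-2 + 2·-1 + 3·2.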